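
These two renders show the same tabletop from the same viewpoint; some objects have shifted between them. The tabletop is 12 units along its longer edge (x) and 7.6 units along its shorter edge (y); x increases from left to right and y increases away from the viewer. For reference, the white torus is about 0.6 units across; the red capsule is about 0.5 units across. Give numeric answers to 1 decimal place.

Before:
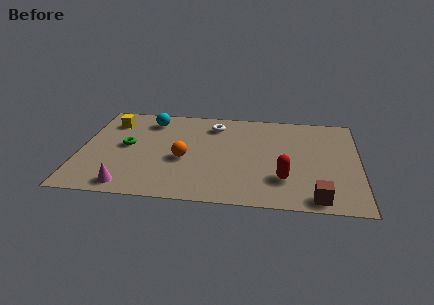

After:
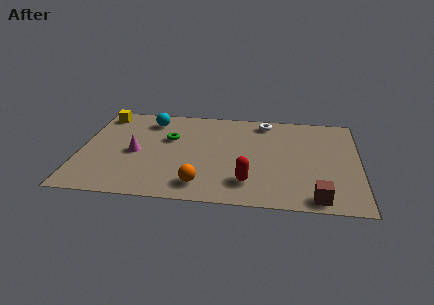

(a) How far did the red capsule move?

1.6

From (8.8, 2.1) to (7.3, 1.7), the red capsule covered √(1.5² + 0.4²) ≈ 1.6 units.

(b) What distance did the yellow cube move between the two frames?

0.7

From (1.2, 5.9) to (0.8, 6.5), the yellow cube covered √(0.4² + 0.6²) ≈ 0.7 units.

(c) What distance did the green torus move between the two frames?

2.0

The green torus was near (2.0, 4.0) before and (3.8, 4.8) after, so it travelled √(1.8² + 0.8²) ≈ 2.0 units.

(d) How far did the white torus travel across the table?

2.3

The white torus was near (5.7, 6.1) before and (7.9, 6.6) after, so it travelled √(2.2² + 0.5²) ≈ 2.3 units.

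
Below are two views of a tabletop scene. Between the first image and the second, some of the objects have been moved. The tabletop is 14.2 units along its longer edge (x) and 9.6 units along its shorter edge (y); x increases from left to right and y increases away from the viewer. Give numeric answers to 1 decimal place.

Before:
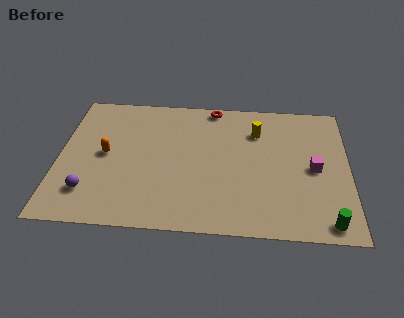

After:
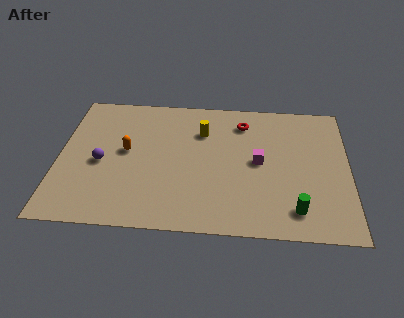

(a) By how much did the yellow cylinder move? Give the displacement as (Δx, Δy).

(-2.7, -0.2)

The yellow cylinder was at about (9.7, 7.1) and moved to about (7.0, 6.9).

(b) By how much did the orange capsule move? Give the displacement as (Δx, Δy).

(1.0, 0.3)

From the two frames, the orange capsule sits at roughly (2.3, 4.9) before and (3.3, 5.2) after.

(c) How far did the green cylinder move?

1.7

The green cylinder was near (13.1, 1.0) before and (11.6, 1.7) after, so it travelled √(1.5² + 0.7²) ≈ 1.7 units.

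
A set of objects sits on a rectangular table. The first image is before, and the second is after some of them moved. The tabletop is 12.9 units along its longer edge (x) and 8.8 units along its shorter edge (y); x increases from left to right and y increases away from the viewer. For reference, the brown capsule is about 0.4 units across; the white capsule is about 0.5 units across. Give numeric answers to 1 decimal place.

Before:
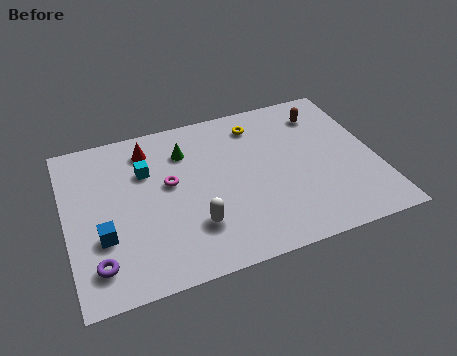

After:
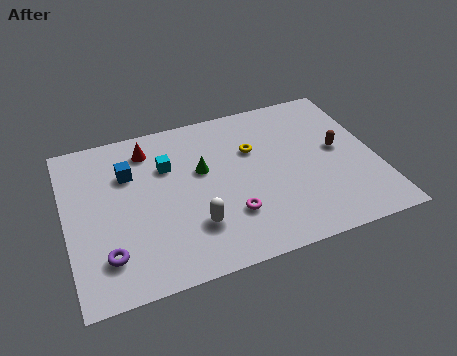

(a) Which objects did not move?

the white capsule and the red cone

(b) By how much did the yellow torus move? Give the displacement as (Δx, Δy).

(-0.3, -1.4)

The yellow torus was at about (8.2, 7.2) and moved to about (7.9, 5.8).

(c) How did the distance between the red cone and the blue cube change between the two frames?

-3.3

They were about 4.7 units apart before and 1.4 after — 3.3 units closer together.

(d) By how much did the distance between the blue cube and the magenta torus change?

+1.8

The distance was about 3.5 in the first image and 5.3 in the second, so they moved 1.8 units further apart.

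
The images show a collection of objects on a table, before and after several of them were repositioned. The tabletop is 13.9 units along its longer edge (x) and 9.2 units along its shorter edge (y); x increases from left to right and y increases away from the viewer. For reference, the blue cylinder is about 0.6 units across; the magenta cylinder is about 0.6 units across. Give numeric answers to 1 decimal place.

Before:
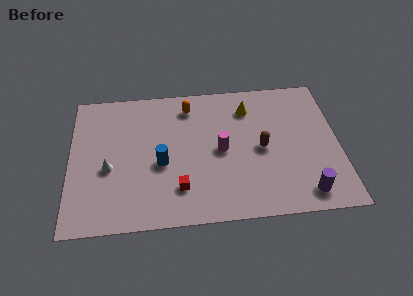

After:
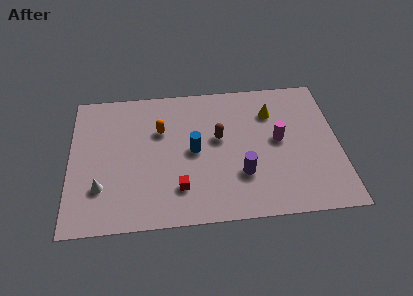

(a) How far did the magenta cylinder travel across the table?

3.0

The magenta cylinder was near (7.8, 4.5) before and (10.8, 4.9) after, so it travelled √(3.0² + 0.4²) ≈ 3.0 units.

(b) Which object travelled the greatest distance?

the purple cylinder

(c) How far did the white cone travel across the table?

1.3

From (2.0, 3.8) to (1.6, 2.6), the white cone covered √(0.4² + 1.2²) ≈ 1.3 units.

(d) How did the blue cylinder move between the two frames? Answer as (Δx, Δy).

(1.7, 0.7)

From the two frames, the blue cylinder sits at roughly (4.7, 3.9) before and (6.4, 4.6) after.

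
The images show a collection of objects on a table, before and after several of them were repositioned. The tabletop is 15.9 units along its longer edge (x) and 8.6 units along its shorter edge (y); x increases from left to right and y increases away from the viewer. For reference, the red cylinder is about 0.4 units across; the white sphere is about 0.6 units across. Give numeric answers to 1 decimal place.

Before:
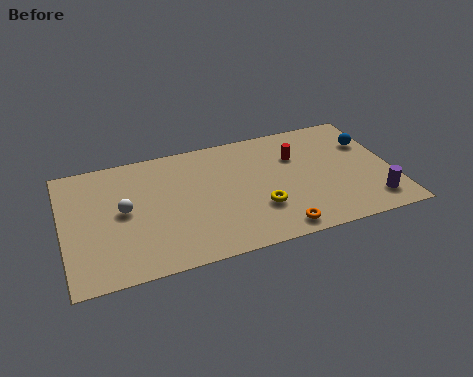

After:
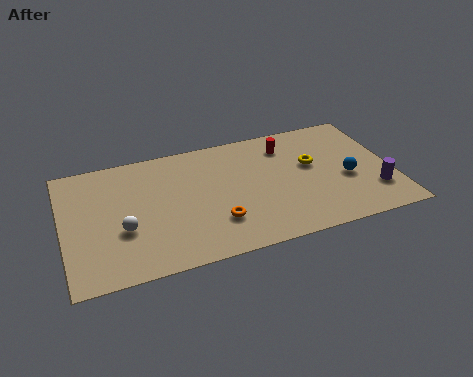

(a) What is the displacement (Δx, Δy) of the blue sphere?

(-1.3, -2.3)

The blue sphere was at about (15.0, 5.9) and moved to about (13.7, 3.6).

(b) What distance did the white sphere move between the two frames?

1.3

From (2.9, 4.5) to (2.8, 3.2), the white sphere covered √(0.1² + 1.3²) ≈ 1.3 units.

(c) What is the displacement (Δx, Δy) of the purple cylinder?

(0.2, 0.7)

From the two frames, the purple cylinder sits at roughly (14.7, 1.6) before and (14.9, 2.3) after.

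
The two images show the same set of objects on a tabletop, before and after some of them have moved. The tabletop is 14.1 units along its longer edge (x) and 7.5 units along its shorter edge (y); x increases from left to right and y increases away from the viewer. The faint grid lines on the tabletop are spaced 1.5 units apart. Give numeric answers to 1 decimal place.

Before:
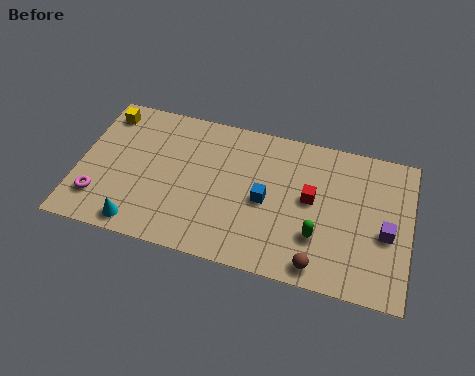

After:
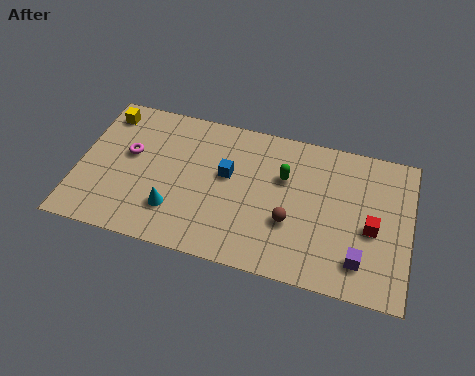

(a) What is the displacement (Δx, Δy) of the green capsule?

(-1.6, 2.6)

The green capsule was at about (10.3, 2.3) and moved to about (8.7, 4.9).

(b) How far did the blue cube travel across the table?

1.9

The blue cube was near (8.0, 3.5) before and (6.3, 4.4) after, so it travelled √(1.7² + 0.9²) ≈ 1.9 units.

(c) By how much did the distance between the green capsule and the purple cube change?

+1.8

Before: roughly 2.9 units apart; after: 4.7. That's 1.8 units further apart.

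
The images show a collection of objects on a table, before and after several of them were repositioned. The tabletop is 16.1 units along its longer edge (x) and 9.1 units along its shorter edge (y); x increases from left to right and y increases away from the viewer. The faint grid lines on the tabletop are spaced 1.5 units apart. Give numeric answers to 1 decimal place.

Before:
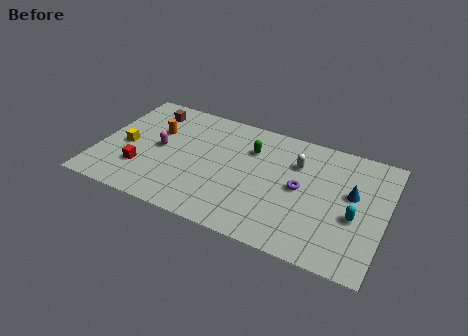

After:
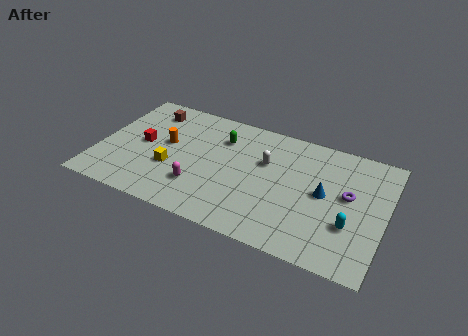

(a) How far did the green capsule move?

1.7

The green capsule moved from about (8.4, 6.5) to (6.7, 6.7), a distance of √(1.7² + 0.2²) ≈ 1.7.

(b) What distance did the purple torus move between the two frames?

2.6

From (11.4, 4.6) to (14.0, 5.1), the purple torus covered √(2.6² + 0.5²) ≈ 2.6 units.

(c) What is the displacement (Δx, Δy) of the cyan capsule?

(-0.2, -0.7)

From the two frames, the cyan capsule sits at roughly (14.5, 3.7) before and (14.3, 3.0) after.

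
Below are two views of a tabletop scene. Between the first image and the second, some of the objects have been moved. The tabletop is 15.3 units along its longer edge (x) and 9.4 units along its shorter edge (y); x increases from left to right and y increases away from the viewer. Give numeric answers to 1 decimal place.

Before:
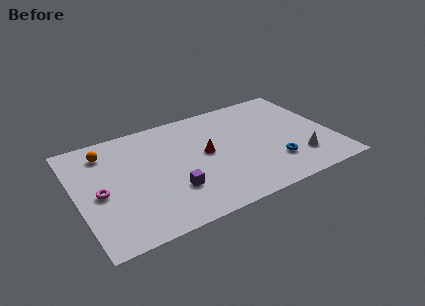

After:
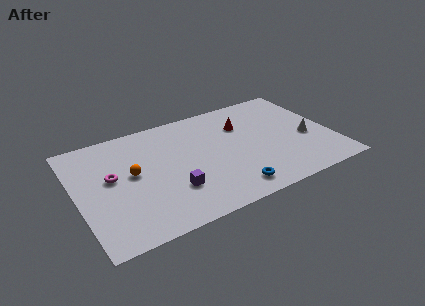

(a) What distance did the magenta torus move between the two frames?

1.3

The magenta torus moved from about (1.3, 4.3) to (2.1, 5.3), a distance of √(0.8² + 1.0²) ≈ 1.3.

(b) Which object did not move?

the purple cube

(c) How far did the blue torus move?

3.0

The blue torus was near (11.5, 2.5) before and (8.7, 1.4) after, so it travelled √(2.8² + 1.1²) ≈ 3.0 units.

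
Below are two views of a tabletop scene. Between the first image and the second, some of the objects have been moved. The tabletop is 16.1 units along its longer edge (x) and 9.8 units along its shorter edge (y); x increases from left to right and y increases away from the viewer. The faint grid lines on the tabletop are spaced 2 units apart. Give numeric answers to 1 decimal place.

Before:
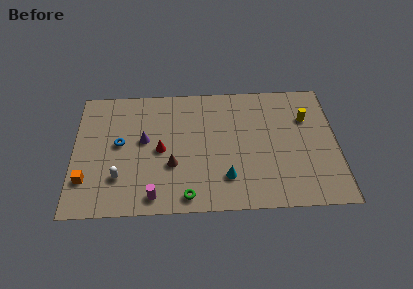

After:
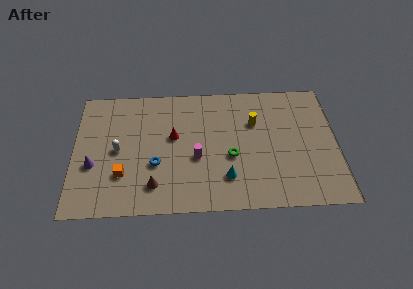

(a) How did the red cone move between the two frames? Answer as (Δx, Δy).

(0.8, 1.0)

The red cone was at about (5.3, 4.7) and moved to about (6.1, 5.7).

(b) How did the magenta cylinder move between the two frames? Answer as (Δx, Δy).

(2.6, 2.8)

The magenta cylinder started near (4.9, 1.2) and ended near (7.5, 4.0).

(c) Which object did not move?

the cyan cone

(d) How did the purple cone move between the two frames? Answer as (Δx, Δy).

(-3.1, -1.8)

The purple cone started near (4.3, 5.5) and ended near (1.2, 3.7).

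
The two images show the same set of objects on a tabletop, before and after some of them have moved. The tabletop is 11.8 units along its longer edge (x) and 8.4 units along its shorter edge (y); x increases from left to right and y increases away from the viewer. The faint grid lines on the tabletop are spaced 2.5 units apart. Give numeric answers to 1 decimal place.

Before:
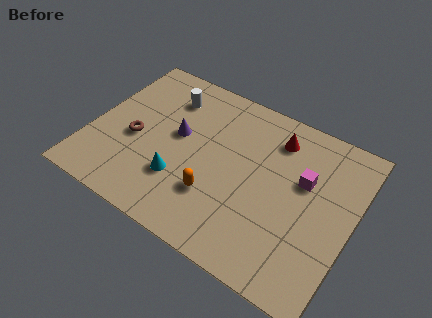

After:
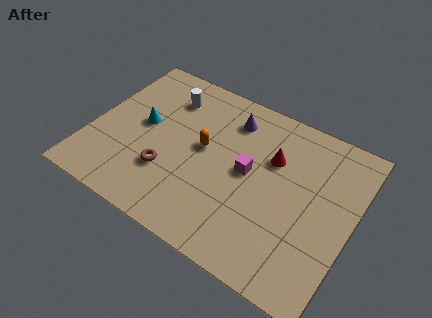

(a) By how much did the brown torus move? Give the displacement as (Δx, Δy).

(1.7, -1.0)

From the two frames, the brown torus sits at roughly (2.0, 3.6) before and (3.7, 2.6) after.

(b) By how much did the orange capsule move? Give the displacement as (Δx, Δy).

(-0.9, 2.1)

From the two frames, the orange capsule sits at roughly (5.9, 2.5) before and (5.0, 4.6) after.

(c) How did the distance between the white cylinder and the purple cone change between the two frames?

+0.9

They were about 2.0 units apart before and 2.9 after — 0.9 units further apart.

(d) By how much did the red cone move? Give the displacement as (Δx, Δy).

(0.0, -1.1)

The red cone was at about (8.0, 6.7) and moved to about (8.0, 5.6).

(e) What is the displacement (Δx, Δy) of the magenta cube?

(-2.4, -0.8)

From the two frames, the magenta cube sits at roughly (9.5, 5.2) before and (7.1, 4.4) after.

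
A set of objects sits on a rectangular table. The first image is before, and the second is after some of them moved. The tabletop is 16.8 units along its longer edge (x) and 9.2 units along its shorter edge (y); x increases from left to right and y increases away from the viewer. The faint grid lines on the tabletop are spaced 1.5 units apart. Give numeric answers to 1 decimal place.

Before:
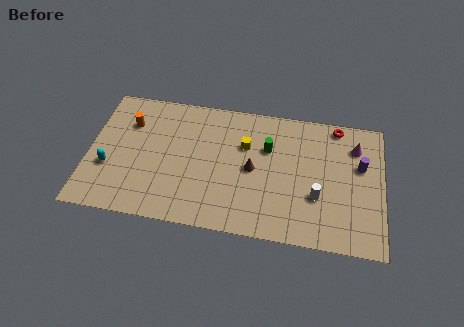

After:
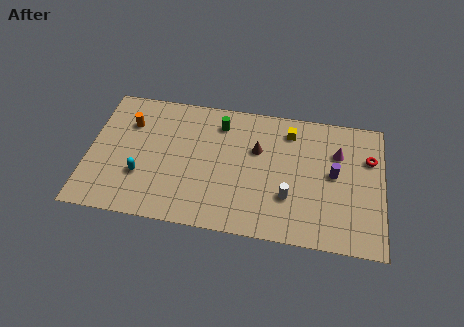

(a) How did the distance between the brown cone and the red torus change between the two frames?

+0.4

Before: roughly 6.0 units apart; after: 6.4. That's 0.4 units further apart.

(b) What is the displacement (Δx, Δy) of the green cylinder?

(-2.8, 1.3)

The green cylinder was at about (10.2, 6.1) and moved to about (7.4, 7.4).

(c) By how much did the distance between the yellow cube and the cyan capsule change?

+1.2

They were about 8.2 units apart before and 9.4 after — 1.2 units further apart.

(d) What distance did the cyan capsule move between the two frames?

1.9

The cyan capsule was near (1.2, 3.3) before and (3.1, 3.0) after, so it travelled √(1.9² + 0.3²) ≈ 1.9 units.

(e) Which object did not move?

the orange cylinder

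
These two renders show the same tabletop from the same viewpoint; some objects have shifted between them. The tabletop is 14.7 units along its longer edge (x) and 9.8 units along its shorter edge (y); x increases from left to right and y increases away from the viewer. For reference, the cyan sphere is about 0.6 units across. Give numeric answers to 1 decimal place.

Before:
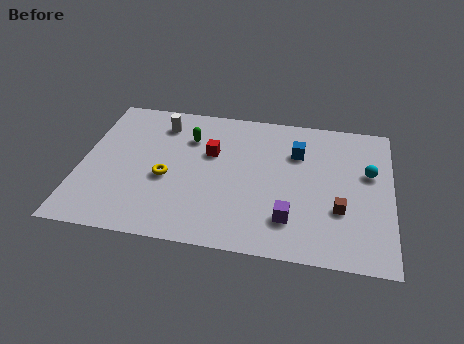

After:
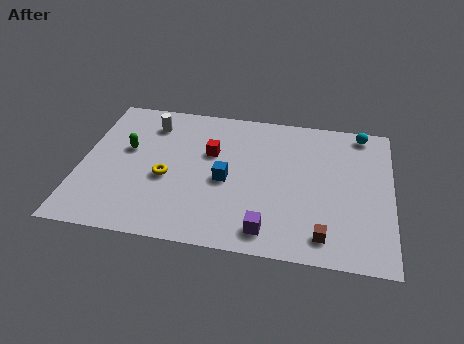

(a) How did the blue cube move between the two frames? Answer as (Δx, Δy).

(-3.3, -2.5)

The blue cube was at about (10.2, 6.9) and moved to about (6.9, 4.4).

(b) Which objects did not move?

the yellow torus and the red cube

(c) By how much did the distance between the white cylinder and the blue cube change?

-1.6

Before: roughly 6.7 units apart; after: 5.1. That's 1.6 units closer together.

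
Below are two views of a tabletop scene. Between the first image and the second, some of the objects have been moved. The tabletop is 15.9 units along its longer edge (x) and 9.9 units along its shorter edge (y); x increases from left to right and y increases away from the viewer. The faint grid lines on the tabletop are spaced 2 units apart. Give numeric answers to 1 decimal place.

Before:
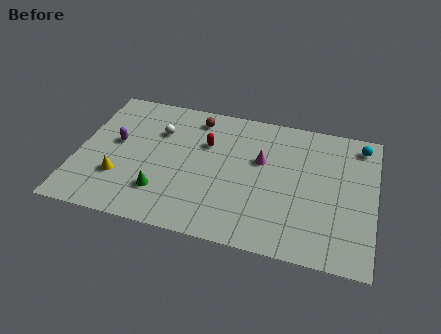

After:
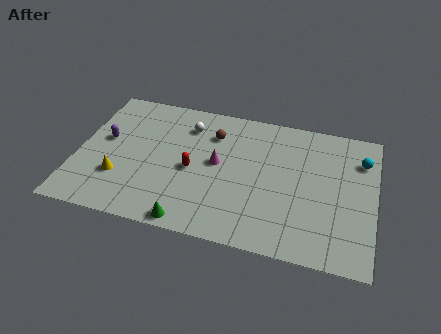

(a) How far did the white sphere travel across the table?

1.7

From (4.2, 6.9) to (5.7, 7.7), the white sphere covered √(1.5² + 0.8²) ≈ 1.7 units.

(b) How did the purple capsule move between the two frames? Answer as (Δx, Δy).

(-0.6, 0.1)

The purple capsule started near (2.0, 5.5) and ended near (1.4, 5.6).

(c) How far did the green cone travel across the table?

2.4

The green cone was near (4.7, 2.5) before and (6.4, 0.8) after, so it travelled √(1.7² + 1.7²) ≈ 2.4 units.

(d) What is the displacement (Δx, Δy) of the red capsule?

(-0.6, -2.1)

The red capsule was at about (6.8, 6.6) and moved to about (6.2, 4.5).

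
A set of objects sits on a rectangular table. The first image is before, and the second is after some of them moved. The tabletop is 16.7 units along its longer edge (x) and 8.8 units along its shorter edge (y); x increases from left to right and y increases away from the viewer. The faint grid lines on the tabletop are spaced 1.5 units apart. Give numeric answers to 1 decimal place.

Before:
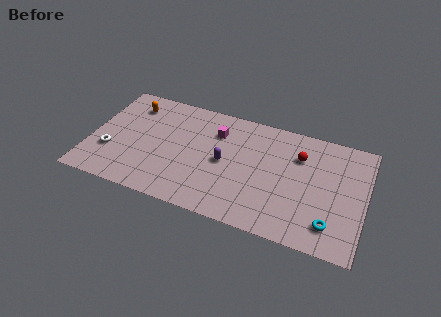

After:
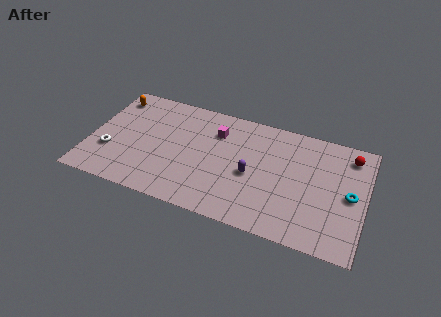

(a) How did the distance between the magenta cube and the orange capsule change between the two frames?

+1.2

Before: roughly 5.3 units apart; after: 6.5. That's 1.2 units further apart.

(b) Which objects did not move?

the white torus and the magenta cube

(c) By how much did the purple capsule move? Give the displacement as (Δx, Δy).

(1.7, -0.4)

The purple capsule started near (8.2, 4.3) and ended near (9.9, 3.9).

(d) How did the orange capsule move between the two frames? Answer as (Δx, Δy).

(-1.2, 0.3)

The orange capsule started near (2.2, 7.0) and ended near (1.0, 7.3).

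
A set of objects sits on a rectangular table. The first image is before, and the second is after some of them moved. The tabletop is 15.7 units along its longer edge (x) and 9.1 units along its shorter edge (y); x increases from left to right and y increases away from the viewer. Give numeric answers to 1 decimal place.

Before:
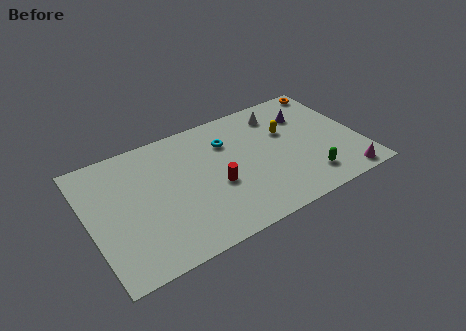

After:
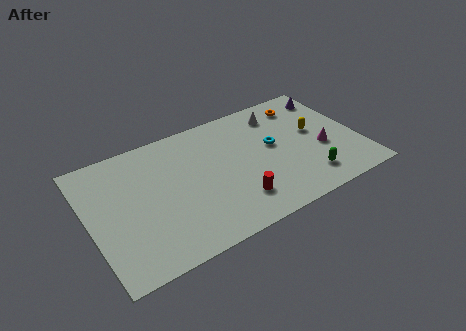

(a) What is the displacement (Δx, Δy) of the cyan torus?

(2.5, -1.5)

The cyan torus started near (8.3, 6.6) and ended near (10.8, 5.1).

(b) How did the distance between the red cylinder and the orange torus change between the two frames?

-1.5

The distance was about 8.8 in the first image and 7.3 in the second, so they moved 1.5 units closer together.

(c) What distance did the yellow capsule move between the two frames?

1.7

The yellow capsule was near (11.7, 5.8) before and (13.3, 5.1) after, so it travelled √(1.6² + 0.7²) ≈ 1.7 units.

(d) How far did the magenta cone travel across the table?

2.8

The magenta cone moved from about (14.3, 0.9) to (13.5, 3.6), a distance of √(0.8² + 2.7²) ≈ 2.8.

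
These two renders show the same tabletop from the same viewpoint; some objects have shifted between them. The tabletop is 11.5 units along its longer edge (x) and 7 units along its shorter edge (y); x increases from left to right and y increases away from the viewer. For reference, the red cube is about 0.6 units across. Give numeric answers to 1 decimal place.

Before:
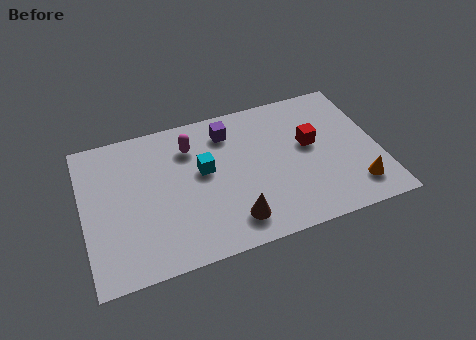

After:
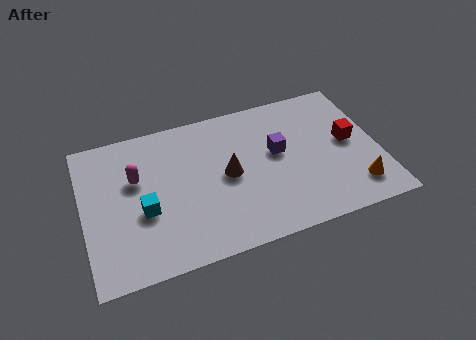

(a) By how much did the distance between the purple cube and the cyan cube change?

+3.5

Before: roughly 1.9 units apart; after: 5.4. That's 3.5 units further apart.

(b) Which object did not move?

the orange cone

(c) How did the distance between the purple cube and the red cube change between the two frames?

-0.7

Before: roughly 3.5 units apart; after: 2.8. That's 0.7 units closer together.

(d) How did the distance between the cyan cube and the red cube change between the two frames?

+3.9

They were about 4.2 units apart before and 8.1 after — 3.9 units further apart.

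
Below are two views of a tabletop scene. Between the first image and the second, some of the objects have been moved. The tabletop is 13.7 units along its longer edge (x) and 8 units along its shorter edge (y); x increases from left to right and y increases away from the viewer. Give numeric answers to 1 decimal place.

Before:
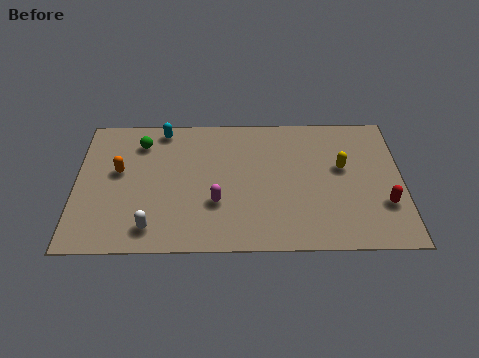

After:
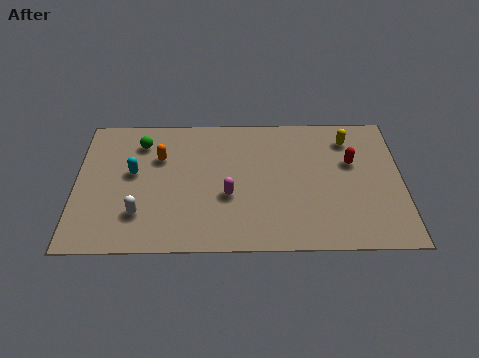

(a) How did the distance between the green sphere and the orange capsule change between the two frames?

-0.7

Before: roughly 1.9 units apart; after: 1.2. That's 0.7 units closer together.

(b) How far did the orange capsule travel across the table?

1.9

The orange capsule moved from about (1.8, 4.6) to (3.5, 5.4), a distance of √(1.7² + 0.8²) ≈ 1.9.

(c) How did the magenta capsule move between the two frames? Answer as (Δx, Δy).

(0.5, 0.4)

The magenta capsule started near (5.9, 2.7) and ended near (6.4, 3.1).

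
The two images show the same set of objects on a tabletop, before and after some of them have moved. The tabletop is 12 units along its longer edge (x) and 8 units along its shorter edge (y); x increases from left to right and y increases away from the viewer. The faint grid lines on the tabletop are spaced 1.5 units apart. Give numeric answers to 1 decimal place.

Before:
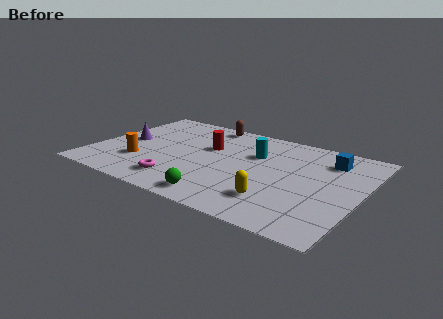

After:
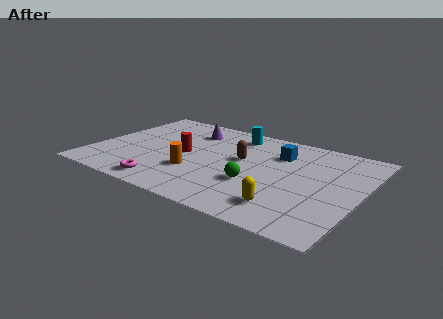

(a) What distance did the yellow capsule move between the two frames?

0.6

From (8.6, 1.9) to (9.1, 1.6), the yellow capsule covered √(0.5² + 0.3²) ≈ 0.6 units.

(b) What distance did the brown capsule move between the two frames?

3.3

From (4.5, 7.2) to (6.6, 4.6), the brown capsule covered √(2.1² + 2.6²) ≈ 3.3 units.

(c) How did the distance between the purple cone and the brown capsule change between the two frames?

-1.4

Before: roughly 4.5 units apart; after: 3.1. That's 1.4 units closer together.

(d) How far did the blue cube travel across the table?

2.2

The blue cube moved from about (10.3, 6.2) to (8.1, 5.8), a distance of √(2.2² + 0.4²) ≈ 2.2.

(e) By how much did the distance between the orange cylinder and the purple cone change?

+1.8

Before: roughly 1.9 units apart; after: 3.7. That's 1.8 units further apart.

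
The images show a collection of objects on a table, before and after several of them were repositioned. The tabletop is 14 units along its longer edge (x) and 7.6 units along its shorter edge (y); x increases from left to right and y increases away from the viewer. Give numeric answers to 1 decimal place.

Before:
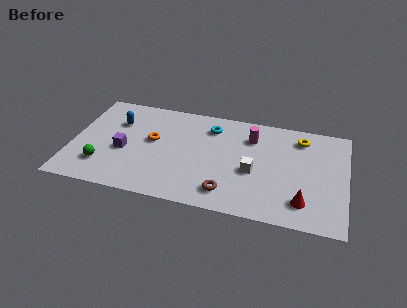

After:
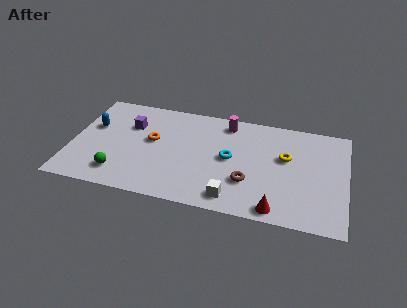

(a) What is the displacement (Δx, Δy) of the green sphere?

(0.9, -0.4)

The green sphere was at about (1.7, 1.9) and moved to about (2.6, 1.5).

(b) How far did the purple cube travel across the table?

2.0

The purple cube was near (2.7, 3.2) before and (2.9, 5.2) after, so it travelled √(0.2² + 2.0²) ≈ 2.0 units.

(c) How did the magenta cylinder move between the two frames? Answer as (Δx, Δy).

(-1.3, 0.8)

The magenta cylinder started near (9.1, 5.7) and ended near (7.8, 6.5).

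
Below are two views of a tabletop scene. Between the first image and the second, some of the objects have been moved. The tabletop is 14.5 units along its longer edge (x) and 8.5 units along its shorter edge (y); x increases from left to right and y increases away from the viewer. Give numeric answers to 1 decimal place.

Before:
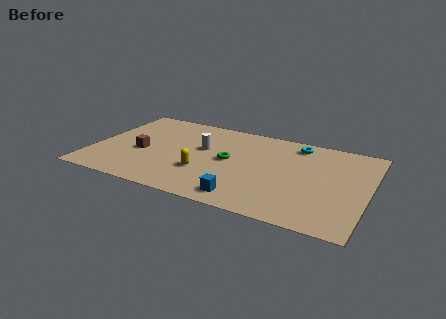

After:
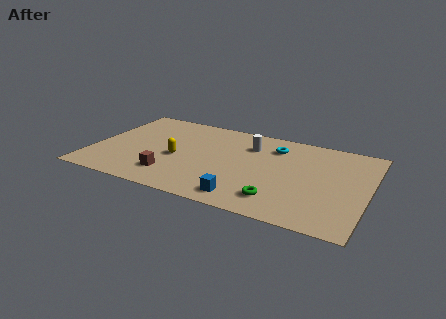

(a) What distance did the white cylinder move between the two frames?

2.7

The white cylinder was near (5.7, 5.1) before and (8.1, 6.3) after, so it travelled √(2.4² + 1.2²) ≈ 2.7 units.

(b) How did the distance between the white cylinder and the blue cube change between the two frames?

+0.4

The distance was about 4.7 in the first image and 5.1 in the second, so they moved 0.4 units further apart.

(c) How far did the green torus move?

4.0

The green torus moved from about (7.2, 4.4) to (10.1, 1.7), a distance of √(2.9² + 2.7²) ≈ 4.0.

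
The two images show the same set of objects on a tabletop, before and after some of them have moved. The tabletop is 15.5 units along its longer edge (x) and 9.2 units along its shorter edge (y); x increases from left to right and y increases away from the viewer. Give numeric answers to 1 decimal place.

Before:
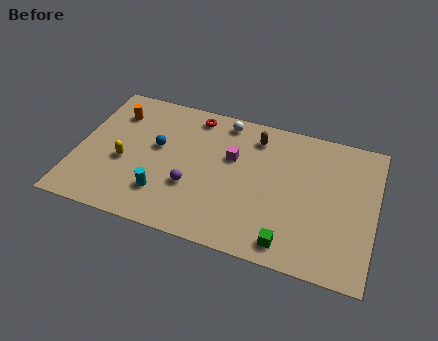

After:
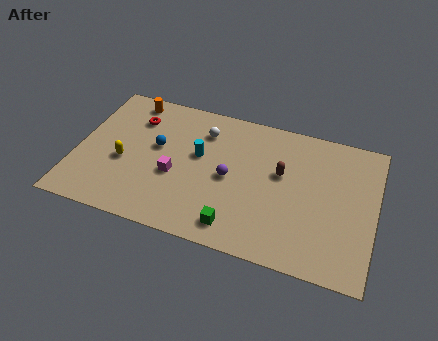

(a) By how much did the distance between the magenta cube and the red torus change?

+0.9

The distance was about 3.1 in the first image and 4.0 in the second, so they moved 0.9 units further apart.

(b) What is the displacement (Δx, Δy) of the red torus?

(-3.0, -1.1)

The red torus was at about (5.8, 8.0) and moved to about (2.8, 6.9).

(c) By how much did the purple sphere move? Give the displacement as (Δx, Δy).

(1.9, 1.2)

The purple sphere was at about (6.1, 3.2) and moved to about (8.0, 4.4).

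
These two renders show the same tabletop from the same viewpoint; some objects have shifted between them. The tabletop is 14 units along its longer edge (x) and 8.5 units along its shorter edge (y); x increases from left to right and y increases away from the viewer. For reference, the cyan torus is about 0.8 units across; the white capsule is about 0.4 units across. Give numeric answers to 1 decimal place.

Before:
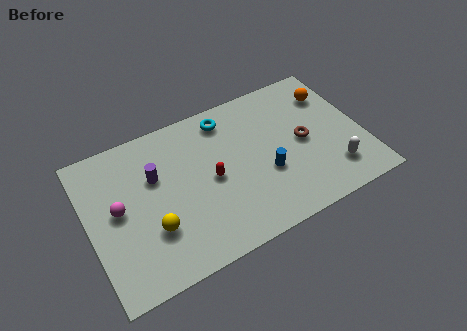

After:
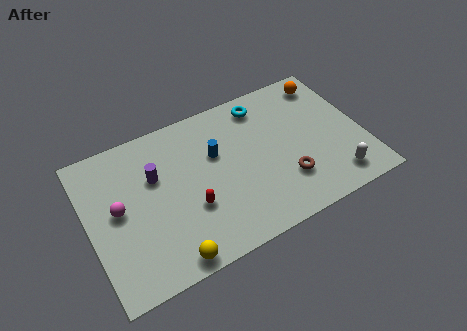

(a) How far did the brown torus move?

2.2

The brown torus moved from about (11.0, 4.2) to (9.8, 2.4), a distance of √(1.2² + 1.8²) ≈ 2.2.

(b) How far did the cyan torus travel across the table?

1.9

From (7.4, 7.2) to (9.3, 7.2), the cyan torus covered √(1.9² + 0.0²) ≈ 1.9 units.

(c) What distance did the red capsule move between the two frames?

1.6

The red capsule was near (6.2, 4.1) before and (5.0, 3.0) after, so it travelled √(1.2² + 1.1²) ≈ 1.6 units.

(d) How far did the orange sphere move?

0.8

The orange sphere was near (12.8, 6.4) before and (12.7, 7.2) after, so it travelled √(0.1² + 0.8²) ≈ 0.8 units.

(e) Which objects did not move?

the purple cylinder and the magenta sphere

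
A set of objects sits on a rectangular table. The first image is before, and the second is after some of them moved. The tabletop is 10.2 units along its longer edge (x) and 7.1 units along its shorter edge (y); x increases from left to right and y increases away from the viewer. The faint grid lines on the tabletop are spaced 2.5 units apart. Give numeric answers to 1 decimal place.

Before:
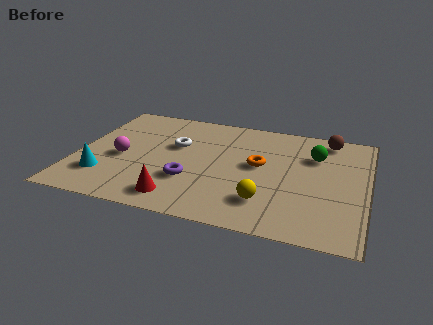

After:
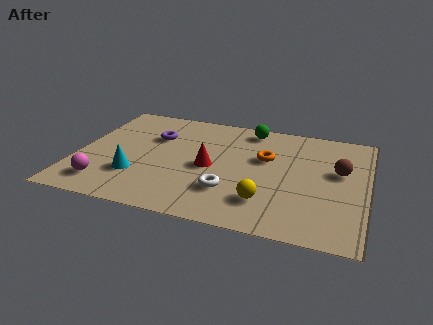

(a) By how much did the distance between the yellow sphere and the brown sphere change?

-1.4

The distance was about 4.9 in the first image and 3.5 in the second, so they moved 1.4 units closer together.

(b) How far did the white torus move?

3.2

The white torus was near (3.4, 4.4) before and (5.5, 2.0) after, so it travelled √(2.1² + 2.4²) ≈ 3.2 units.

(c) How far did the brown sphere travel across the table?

2.1

The brown sphere was near (8.7, 6.2) before and (9.2, 4.2) after, so it travelled √(0.5² + 2.0²) ≈ 2.1 units.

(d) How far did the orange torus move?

0.5

The orange torus was near (6.4, 3.9) before and (6.6, 4.4) after, so it travelled √(0.2² + 0.5²) ≈ 0.5 units.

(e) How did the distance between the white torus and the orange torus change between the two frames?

-0.4

The distance was about 3.0 in the first image and 2.6 in the second, so they moved 0.4 units closer together.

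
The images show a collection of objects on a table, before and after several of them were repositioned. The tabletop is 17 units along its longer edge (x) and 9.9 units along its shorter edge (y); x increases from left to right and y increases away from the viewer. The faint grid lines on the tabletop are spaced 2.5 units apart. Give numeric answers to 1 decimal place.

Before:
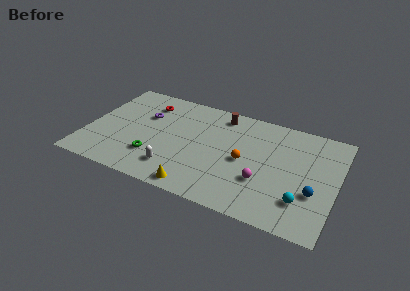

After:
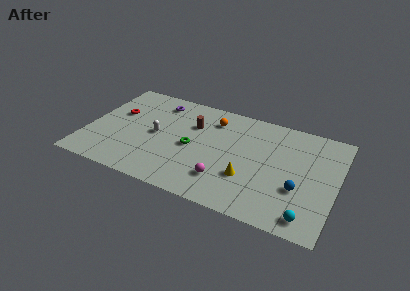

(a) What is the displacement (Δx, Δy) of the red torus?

(-1.9, -1.7)

The red torus started near (3.7, 7.8) and ended near (1.8, 6.1).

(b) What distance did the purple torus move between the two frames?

1.8

From (3.7, 6.5) to (4.4, 8.2), the purple torus covered √(0.7² + 1.7²) ≈ 1.8 units.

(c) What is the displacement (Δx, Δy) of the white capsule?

(-1.6, 2.8)

From the two frames, the white capsule sits at roughly (6.3, 2.1) before and (4.7, 4.9) after.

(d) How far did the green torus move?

3.1

From (4.8, 2.7) to (7.2, 4.6), the green torus covered √(2.4² + 1.9²) ≈ 3.1 units.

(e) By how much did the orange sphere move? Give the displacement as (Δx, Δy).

(-2.5, 3.1)

From the two frames, the orange sphere sits at roughly (10.8, 4.7) before and (8.3, 7.8) after.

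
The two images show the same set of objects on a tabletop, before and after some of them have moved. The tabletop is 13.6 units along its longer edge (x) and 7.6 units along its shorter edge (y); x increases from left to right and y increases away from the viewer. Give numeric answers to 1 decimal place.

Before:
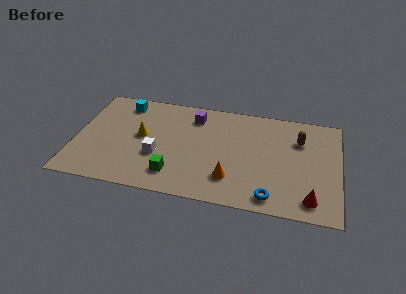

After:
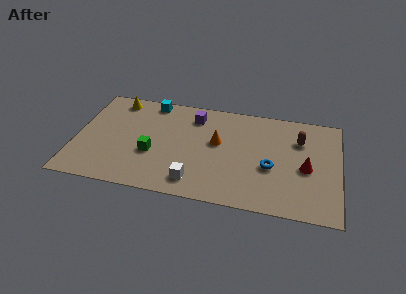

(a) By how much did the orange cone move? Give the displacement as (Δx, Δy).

(-0.8, 2.5)

The orange cone was at about (8.1, 1.9) and moved to about (7.3, 4.4).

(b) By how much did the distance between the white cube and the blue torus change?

-2.0

The distance was about 6.2 in the first image and 4.2 in the second, so they moved 2.0 units closer together.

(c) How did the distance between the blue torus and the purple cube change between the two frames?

-1.5

Before: roughly 6.6 units apart; after: 5.1. That's 1.5 units closer together.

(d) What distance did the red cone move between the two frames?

2.2

The red cone was near (12.2, 1.2) before and (11.9, 3.4) after, so it travelled √(0.3² + 2.2²) ≈ 2.2 units.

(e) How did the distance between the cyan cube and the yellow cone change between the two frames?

-0.7

Before: roughly 2.5 units apart; after: 1.8. That's 0.7 units closer together.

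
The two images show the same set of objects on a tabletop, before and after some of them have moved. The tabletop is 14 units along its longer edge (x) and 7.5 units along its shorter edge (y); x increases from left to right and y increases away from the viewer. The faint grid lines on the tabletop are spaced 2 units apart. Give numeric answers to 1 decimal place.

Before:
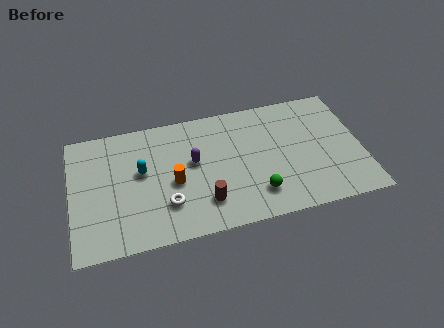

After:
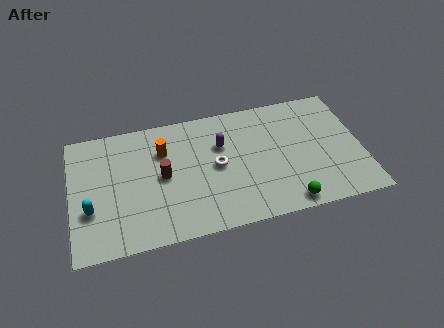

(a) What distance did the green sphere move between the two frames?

1.7

The green sphere moved from about (8.8, 1.7) to (10.2, 0.8), a distance of √(1.4² + 0.9²) ≈ 1.7.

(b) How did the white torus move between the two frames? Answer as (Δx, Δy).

(2.5, 1.7)

The white torus started near (4.5, 2.1) and ended near (7.0, 3.8).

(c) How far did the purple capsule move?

1.6

From (5.9, 4.3) to (7.3, 5.0), the purple capsule covered √(1.4² + 0.7²) ≈ 1.6 units.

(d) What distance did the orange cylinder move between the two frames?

2.0

The orange cylinder moved from about (4.9, 3.3) to (4.5, 5.3), a distance of √(0.4² + 2.0²) ≈ 2.0.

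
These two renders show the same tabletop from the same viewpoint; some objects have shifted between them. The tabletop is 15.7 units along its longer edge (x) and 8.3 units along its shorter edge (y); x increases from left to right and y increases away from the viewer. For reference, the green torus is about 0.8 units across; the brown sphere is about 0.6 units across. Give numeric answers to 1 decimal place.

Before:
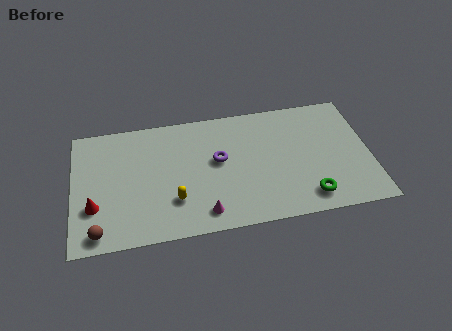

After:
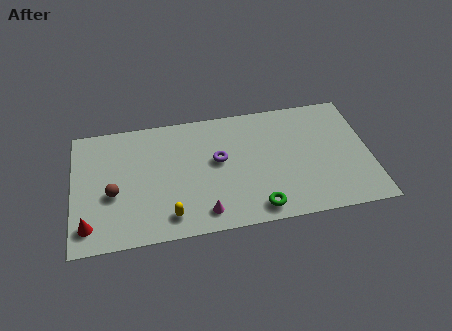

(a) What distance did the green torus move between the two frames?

2.7

The green torus moved from about (12.3, 1.4) to (9.6, 1.1), a distance of √(2.7² + 0.3²) ≈ 2.7.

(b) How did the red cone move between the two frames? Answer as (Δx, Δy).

(-0.3, -1.2)

The red cone was at about (1.1, 2.7) and moved to about (0.8, 1.5).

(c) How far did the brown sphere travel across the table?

2.5

The brown sphere was near (1.3, 1.0) before and (2.1, 3.4) after, so it travelled √(0.8² + 2.4²) ≈ 2.5 units.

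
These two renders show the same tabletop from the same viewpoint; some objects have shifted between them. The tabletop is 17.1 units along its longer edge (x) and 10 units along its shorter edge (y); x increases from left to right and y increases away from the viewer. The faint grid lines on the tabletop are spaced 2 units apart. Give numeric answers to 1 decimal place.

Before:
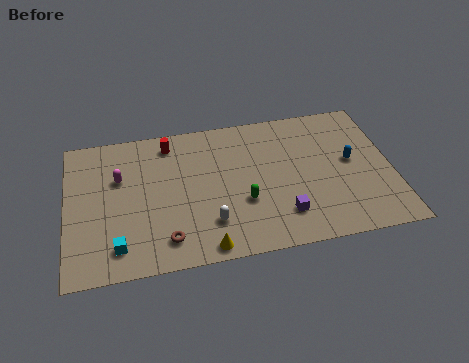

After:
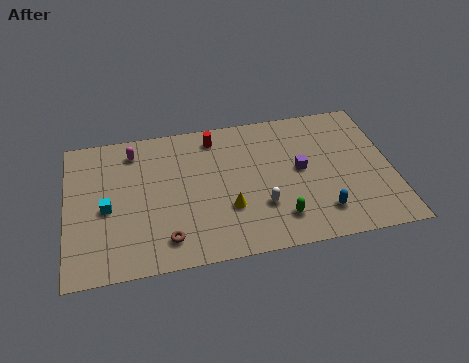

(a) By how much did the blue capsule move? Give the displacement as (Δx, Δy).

(-1.8, -3.3)

From the two frames, the blue capsule sits at roughly (15.0, 5.4) before and (13.2, 2.1) after.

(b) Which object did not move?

the brown torus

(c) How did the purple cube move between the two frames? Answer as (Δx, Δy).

(1.1, 3.0)

The purple cube started near (11.2, 2.3) and ended near (12.3, 5.3).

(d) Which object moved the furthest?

the blue capsule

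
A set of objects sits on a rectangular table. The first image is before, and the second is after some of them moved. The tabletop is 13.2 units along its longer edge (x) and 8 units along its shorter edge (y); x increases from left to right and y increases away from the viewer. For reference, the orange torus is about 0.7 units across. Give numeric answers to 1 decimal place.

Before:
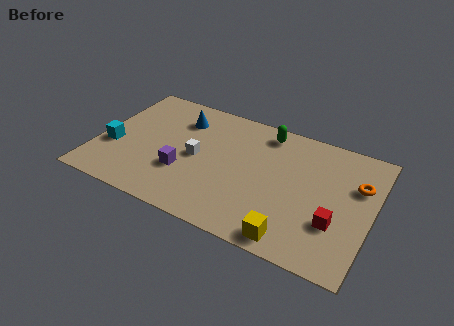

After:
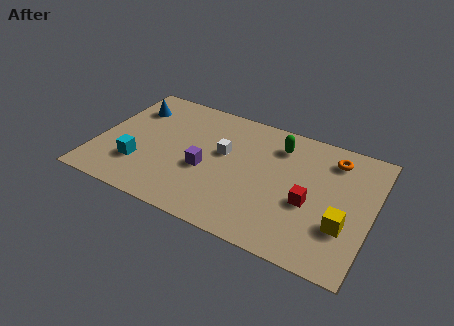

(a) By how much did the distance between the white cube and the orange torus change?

-2.3

The distance was about 7.7 in the first image and 5.4 in the second, so they moved 2.3 units closer together.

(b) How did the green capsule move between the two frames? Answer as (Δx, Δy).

(0.7, -0.6)

From the two frames, the green capsule sits at roughly (7.8, 6.9) before and (8.5, 6.3) after.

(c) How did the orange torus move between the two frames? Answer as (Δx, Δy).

(-1.3, 1.2)

From the two frames, the orange torus sits at roughly (12.4, 5.3) before and (11.1, 6.5) after.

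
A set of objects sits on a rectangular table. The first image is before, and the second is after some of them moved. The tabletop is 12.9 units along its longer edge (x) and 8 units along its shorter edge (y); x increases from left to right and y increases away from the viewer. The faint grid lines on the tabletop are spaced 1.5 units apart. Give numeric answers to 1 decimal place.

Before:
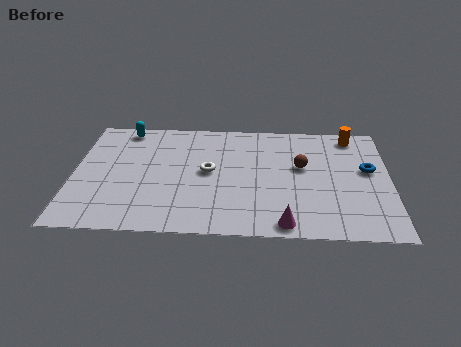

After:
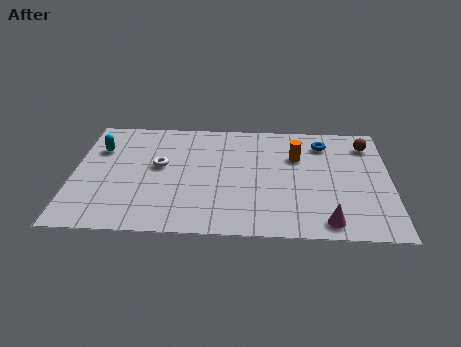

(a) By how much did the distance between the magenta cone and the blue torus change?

+0.3

Before: roughly 5.1 units apart; after: 5.4. That's 0.3 units further apart.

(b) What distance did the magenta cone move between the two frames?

1.7

The magenta cone moved from about (8.6, 0.8) to (10.3, 1.0), a distance of √(1.7² + 0.2²) ≈ 1.7.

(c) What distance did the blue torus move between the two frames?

2.5

The blue torus was near (12.0, 4.6) before and (10.2, 6.4) after, so it travelled √(1.8² + 1.8²) ≈ 2.5 units.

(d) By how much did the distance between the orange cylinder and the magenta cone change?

-2.2

Before: roughly 6.8 units apart; after: 4.6. That's 2.2 units closer together.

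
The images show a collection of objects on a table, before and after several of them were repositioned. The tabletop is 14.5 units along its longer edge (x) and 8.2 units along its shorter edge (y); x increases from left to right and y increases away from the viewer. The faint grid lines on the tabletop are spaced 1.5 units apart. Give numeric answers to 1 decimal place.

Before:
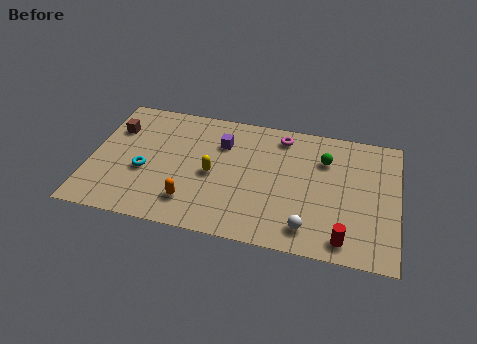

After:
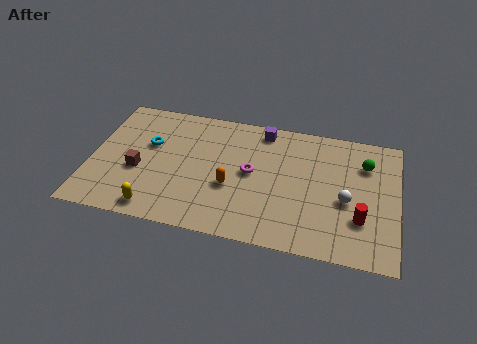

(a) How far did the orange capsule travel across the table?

2.3

The orange capsule was near (4.9, 1.8) before and (6.7, 3.2) after, so it travelled √(1.8² + 1.4²) ≈ 2.3 units.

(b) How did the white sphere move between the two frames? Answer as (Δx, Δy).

(1.7, 2.1)

The white sphere started near (10.4, 1.4) and ended near (12.1, 3.5).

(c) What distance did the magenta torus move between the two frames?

3.0

The magenta torus moved from about (8.9, 7.0) to (7.6, 4.3), a distance of √(1.3² + 2.7²) ≈ 3.0.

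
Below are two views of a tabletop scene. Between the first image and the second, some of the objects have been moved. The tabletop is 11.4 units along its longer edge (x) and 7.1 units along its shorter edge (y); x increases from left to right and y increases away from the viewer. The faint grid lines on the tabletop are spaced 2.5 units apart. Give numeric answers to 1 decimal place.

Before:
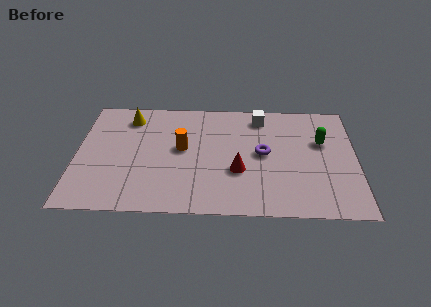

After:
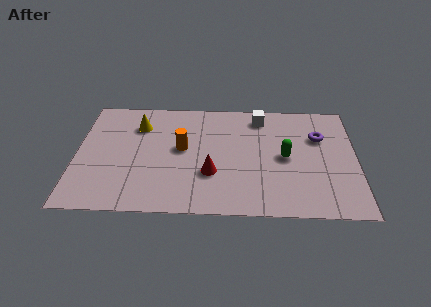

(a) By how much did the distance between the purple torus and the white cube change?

+0.4

They were about 2.3 units apart before and 2.7 after — 0.4 units further apart.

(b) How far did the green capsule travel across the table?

1.8

The green capsule moved from about (10.0, 4.5) to (8.5, 3.5), a distance of √(1.5² + 1.0²) ≈ 1.8.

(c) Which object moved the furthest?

the purple torus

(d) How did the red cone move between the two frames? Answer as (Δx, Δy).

(-1.1, -0.2)

The red cone was at about (6.6, 2.6) and moved to about (5.5, 2.4).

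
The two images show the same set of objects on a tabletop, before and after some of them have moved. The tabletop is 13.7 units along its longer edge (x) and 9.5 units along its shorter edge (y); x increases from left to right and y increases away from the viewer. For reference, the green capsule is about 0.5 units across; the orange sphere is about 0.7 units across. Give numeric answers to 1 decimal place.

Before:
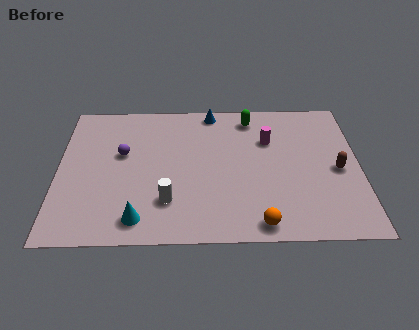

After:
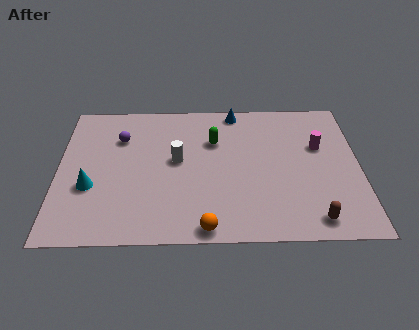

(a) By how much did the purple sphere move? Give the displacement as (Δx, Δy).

(-0.1, 1.1)

From the two frames, the purple sphere sits at roughly (2.9, 5.7) before and (2.8, 6.8) after.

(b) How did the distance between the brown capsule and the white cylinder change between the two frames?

-0.6

The distance was about 7.9 in the first image and 7.3 in the second, so they moved 0.6 units closer together.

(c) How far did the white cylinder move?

2.7

The white cylinder moved from about (5.0, 2.5) to (5.4, 5.2), a distance of √(0.4² + 2.7²) ≈ 2.7.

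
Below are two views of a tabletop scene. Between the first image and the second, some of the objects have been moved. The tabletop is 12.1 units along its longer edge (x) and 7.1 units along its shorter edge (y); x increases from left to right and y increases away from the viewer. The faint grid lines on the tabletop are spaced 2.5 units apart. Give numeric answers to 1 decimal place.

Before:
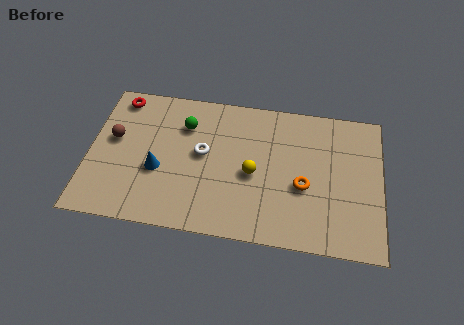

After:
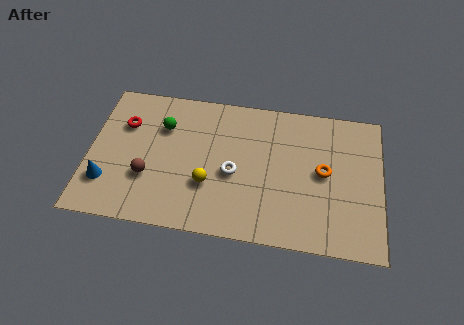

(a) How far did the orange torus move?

1.1

The orange torus moved from about (8.9, 2.9) to (9.7, 3.7), a distance of √(0.8² + 0.8²) ≈ 1.1.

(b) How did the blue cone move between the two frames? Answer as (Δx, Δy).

(-2.1, -0.9)

The blue cone started near (2.9, 2.8) and ended near (0.8, 1.9).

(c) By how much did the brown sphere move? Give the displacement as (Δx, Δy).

(1.5, -1.7)

The brown sphere was at about (1.0, 4.1) and moved to about (2.5, 2.4).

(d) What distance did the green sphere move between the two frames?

0.9

From (3.9, 5.2) to (3.0, 5.0), the green sphere covered √(0.9² + 0.2²) ≈ 0.9 units.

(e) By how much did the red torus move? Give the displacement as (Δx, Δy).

(0.3, -1.3)

From the two frames, the red torus sits at roughly (1.1, 6.2) before and (1.4, 4.9) after.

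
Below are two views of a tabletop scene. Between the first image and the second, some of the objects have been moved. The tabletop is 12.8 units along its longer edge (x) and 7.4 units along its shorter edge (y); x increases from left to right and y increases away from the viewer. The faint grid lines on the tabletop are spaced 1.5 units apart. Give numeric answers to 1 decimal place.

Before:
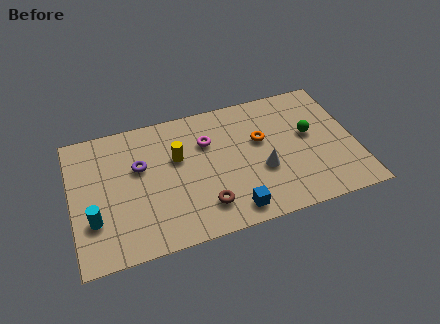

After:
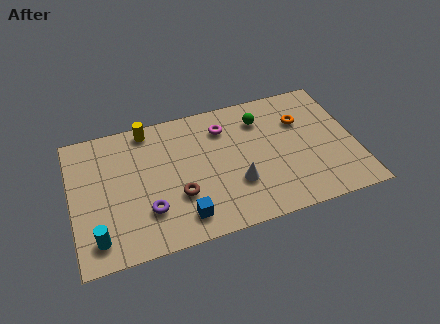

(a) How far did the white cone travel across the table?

1.3

The white cone was near (8.5, 2.8) before and (7.3, 2.4) after, so it travelled √(1.2² + 0.4²) ≈ 1.3 units.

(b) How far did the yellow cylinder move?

2.3

From (4.8, 4.6) to (3.6, 6.6), the yellow cylinder covered √(1.2² + 2.0²) ≈ 2.3 units.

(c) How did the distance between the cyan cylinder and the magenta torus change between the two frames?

+1.4

The distance was about 6.0 in the first image and 7.4 in the second, so they moved 1.4 units further apart.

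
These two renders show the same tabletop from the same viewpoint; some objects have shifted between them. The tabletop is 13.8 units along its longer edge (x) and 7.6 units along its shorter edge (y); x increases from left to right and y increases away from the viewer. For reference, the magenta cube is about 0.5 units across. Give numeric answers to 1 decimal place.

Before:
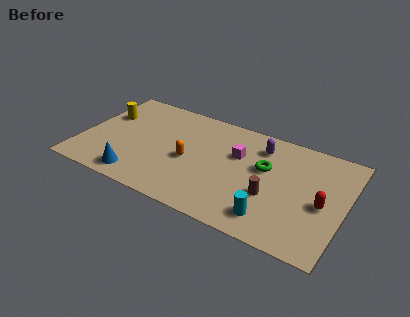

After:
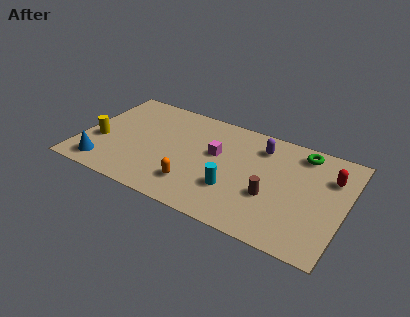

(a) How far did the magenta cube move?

1.2

The magenta cube was near (8.1, 4.9) before and (7.0, 4.5) after, so it travelled √(1.1² + 0.4²) ≈ 1.2 units.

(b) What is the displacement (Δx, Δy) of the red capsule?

(0.2, 2.0)

The red capsule was at about (12.7, 3.4) and moved to about (12.9, 5.4).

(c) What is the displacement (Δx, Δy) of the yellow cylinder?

(0.0, -2.1)

From the two frames, the yellow cylinder sits at roughly (1.0, 5.0) before and (1.0, 2.9) after.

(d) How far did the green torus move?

2.5

The green torus moved from about (9.6, 4.6) to (11.3, 6.5), a distance of √(1.7² + 1.9²) ≈ 2.5.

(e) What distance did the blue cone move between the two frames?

1.8

The blue cone moved from about (3.3, 1.1) to (1.5, 1.2), a distance of √(1.8² + 0.1²) ≈ 1.8.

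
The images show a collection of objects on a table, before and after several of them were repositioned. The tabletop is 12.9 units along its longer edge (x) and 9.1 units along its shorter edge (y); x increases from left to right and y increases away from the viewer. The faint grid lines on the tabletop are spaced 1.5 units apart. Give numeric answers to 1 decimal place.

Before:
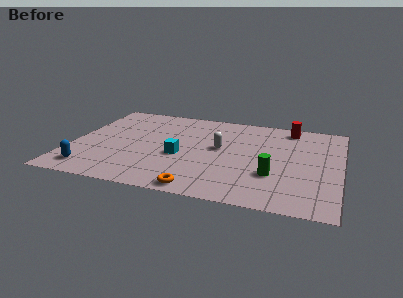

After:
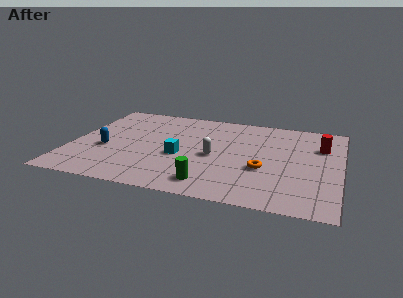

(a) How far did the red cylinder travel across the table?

2.3

The red cylinder was near (10.3, 7.9) before and (11.9, 6.3) after, so it travelled √(1.6² + 1.6²) ≈ 2.3 units.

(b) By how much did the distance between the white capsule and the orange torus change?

-1.7

They were about 4.2 units apart before and 2.5 after — 1.7 units closer together.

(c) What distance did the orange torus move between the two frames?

3.8

The orange torus was near (6.5, 0.8) before and (9.3, 3.4) after, so it travelled √(2.8² + 2.6²) ≈ 3.8 units.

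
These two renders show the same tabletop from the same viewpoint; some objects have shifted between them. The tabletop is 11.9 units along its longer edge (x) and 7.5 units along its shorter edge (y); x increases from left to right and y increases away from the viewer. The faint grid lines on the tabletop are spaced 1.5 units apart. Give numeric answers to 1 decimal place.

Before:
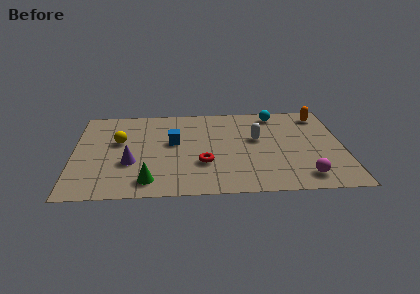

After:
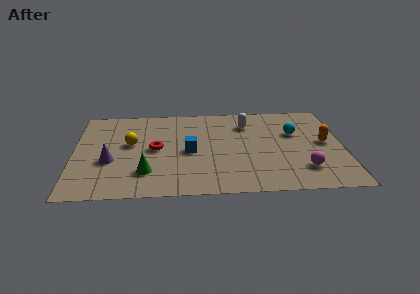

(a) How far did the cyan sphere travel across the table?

1.9

The cyan sphere was near (9.0, 6.5) before and (9.8, 4.8) after, so it travelled √(0.8² + 1.7²) ≈ 1.9 units.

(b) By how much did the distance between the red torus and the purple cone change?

-1.0

The distance was about 3.2 in the first image and 2.2 in the second, so they moved 1.0 units closer together.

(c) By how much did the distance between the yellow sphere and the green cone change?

-1.0

They were about 3.5 units apart before and 2.5 after — 1.0 units closer together.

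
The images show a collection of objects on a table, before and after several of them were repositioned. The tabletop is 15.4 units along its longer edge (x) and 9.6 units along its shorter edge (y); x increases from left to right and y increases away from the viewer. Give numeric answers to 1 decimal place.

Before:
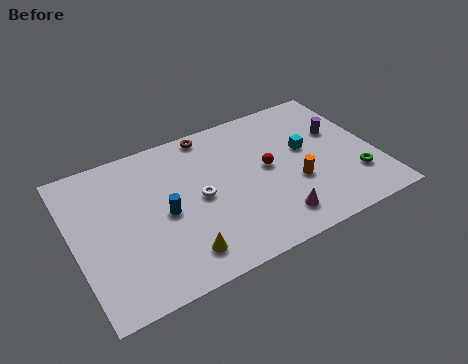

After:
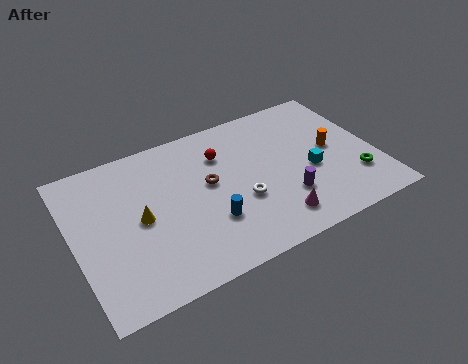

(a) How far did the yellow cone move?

3.4

The yellow cone was near (4.9, 1.7) before and (3.3, 4.7) after, so it travelled √(1.6² + 3.0²) ≈ 3.4 units.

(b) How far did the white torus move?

2.3

The white torus was near (6.3, 4.7) before and (8.3, 3.6) after, so it travelled √(2.0² + 1.1²) ≈ 2.3 units.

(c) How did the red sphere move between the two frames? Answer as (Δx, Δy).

(-2.1, 1.9)

The red sphere started near (9.9, 5.1) and ended near (7.8, 7.0).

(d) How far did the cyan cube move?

1.5

The cyan cube moved from about (12.0, 5.5) to (12.0, 4.0), a distance of √(0.0² + 1.5²) ≈ 1.5.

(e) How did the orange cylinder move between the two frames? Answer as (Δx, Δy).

(2.2, 1.5)

From the two frames, the orange cylinder sits at roughly (11.1, 3.5) before and (13.3, 5.0) after.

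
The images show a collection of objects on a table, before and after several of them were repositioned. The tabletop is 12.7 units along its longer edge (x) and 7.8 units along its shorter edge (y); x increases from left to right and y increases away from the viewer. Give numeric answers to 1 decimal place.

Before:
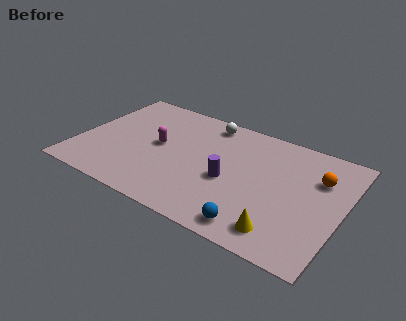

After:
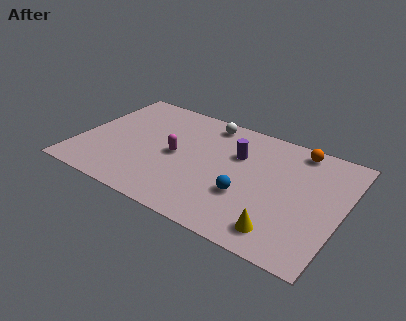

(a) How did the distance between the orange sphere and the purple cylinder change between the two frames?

-1.3

The distance was about 4.5 in the first image and 3.2 in the second, so they moved 1.3 units closer together.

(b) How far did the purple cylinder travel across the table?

1.9

The purple cylinder was near (7.4, 3.3) before and (7.5, 5.2) after, so it travelled √(0.1² + 1.9²) ≈ 1.9 units.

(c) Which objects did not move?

the yellow cone and the white sphere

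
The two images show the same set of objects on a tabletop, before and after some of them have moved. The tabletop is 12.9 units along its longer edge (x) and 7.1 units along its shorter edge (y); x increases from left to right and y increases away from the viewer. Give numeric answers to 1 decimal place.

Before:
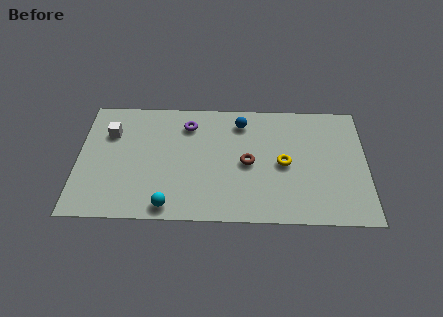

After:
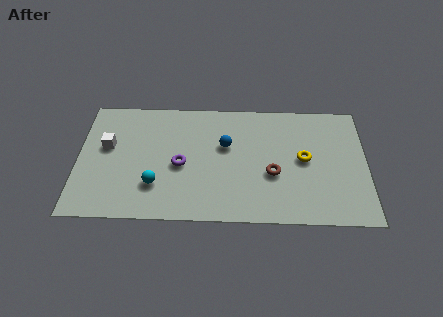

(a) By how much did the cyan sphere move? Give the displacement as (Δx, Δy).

(-0.6, 1.2)

From the two frames, the cyan sphere sits at roughly (4.1, 0.8) before and (3.5, 2.0) after.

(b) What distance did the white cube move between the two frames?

0.8

The white cube was near (1.4, 5.0) before and (1.3, 4.2) after, so it travelled √(0.1² + 0.8²) ≈ 0.8 units.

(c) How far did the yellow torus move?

0.9

The yellow torus was near (9.2, 3.4) before and (10.1, 3.7) after, so it travelled √(0.9² + 0.3²) ≈ 0.9 units.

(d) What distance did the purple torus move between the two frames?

2.4

The purple torus moved from about (4.9, 5.6) to (4.6, 3.2), a distance of √(0.3² + 2.4²) ≈ 2.4.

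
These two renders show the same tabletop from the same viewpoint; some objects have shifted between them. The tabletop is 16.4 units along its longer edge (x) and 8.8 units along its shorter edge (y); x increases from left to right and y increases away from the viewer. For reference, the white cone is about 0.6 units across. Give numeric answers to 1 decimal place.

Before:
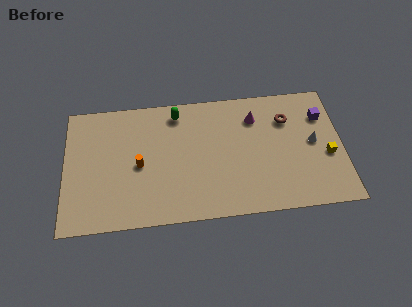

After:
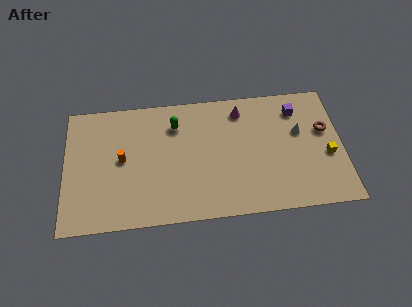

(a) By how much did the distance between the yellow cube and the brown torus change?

-1.8

Before: roughly 3.6 units apart; after: 1.8. That's 1.8 units closer together.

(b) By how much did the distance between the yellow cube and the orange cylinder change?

+1.0

They were about 11.1 units apart before and 12.1 after — 1.0 units further apart.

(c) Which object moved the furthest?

the brown torus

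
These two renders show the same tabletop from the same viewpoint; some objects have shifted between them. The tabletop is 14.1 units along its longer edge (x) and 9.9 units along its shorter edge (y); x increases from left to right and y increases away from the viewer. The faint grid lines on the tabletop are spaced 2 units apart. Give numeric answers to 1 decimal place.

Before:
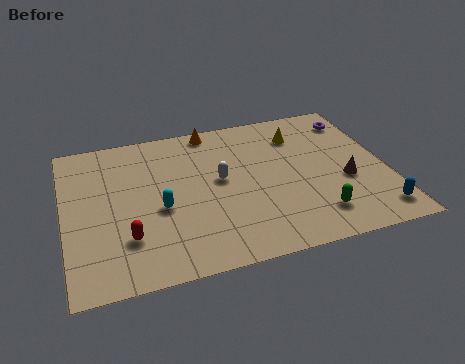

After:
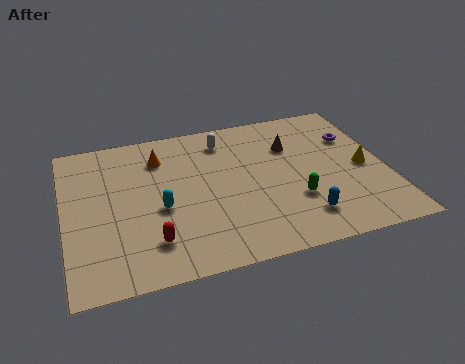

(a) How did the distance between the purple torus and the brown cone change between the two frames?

-1.5

They were about 4.3 units apart before and 2.8 after — 1.5 units closer together.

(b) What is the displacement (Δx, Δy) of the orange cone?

(-2.4, -1.4)

The orange cone started near (6.7, 9.0) and ended near (4.3, 7.6).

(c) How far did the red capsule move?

1.1

The red capsule moved from about (2.6, 2.7) to (3.6, 2.2), a distance of √(1.0² + 0.5²) ≈ 1.1.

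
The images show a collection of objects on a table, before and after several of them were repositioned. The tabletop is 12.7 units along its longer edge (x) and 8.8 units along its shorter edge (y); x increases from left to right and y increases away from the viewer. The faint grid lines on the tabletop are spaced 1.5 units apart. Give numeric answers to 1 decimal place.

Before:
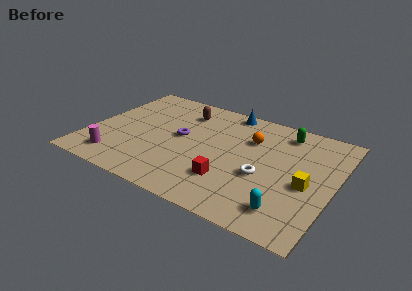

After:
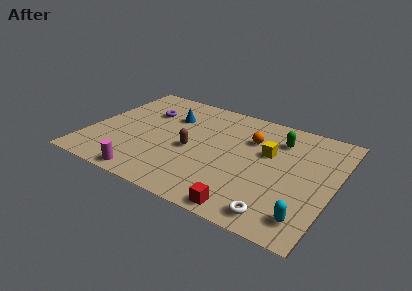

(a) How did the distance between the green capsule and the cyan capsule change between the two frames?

-0.3

Before: roughly 5.9 units apart; after: 5.6. That's 0.3 units closer together.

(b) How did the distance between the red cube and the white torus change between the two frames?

-0.4

Before: roughly 1.9 units apart; after: 1.5. That's 0.4 units closer together.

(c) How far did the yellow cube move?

2.7

The yellow cube moved from about (11.4, 3.8) to (9.2, 5.4), a distance of √(2.2² + 1.6²) ≈ 2.7.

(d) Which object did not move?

the orange sphere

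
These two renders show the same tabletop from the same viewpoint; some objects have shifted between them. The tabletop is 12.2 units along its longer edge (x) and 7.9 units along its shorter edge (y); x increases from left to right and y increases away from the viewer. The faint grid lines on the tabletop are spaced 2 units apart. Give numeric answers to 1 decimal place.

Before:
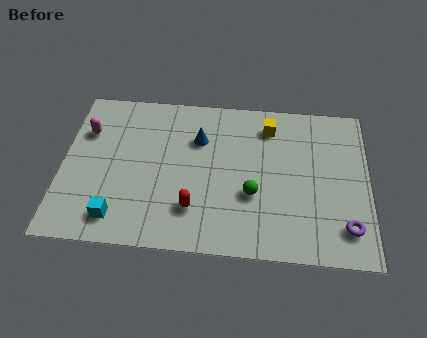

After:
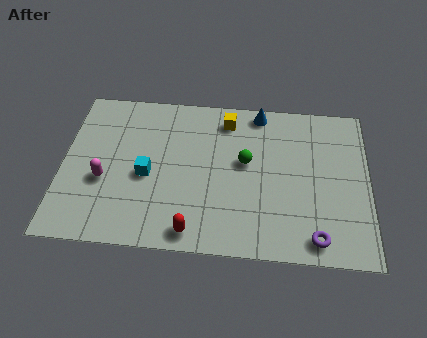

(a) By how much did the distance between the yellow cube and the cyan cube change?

-3.4

They were about 7.8 units apart before and 4.4 after — 3.4 units closer together.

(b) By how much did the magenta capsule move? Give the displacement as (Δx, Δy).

(0.8, -2.4)

From the two frames, the magenta capsule sits at roughly (0.9, 5.5) before and (1.7, 3.1) after.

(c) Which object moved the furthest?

the blue cone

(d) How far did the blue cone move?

2.9

From (5.4, 5.5) to (7.8, 7.1), the blue cone covered √(2.4² + 1.6²) ≈ 2.9 units.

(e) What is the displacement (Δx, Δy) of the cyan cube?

(1.1, 2.2)

From the two frames, the cyan cube sits at roughly (2.3, 1.3) before and (3.4, 3.5) after.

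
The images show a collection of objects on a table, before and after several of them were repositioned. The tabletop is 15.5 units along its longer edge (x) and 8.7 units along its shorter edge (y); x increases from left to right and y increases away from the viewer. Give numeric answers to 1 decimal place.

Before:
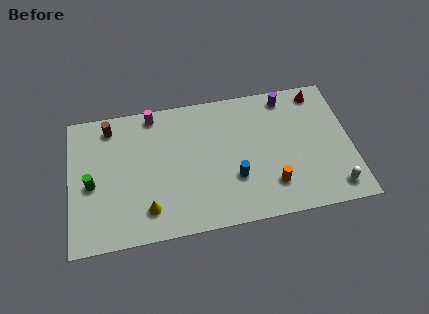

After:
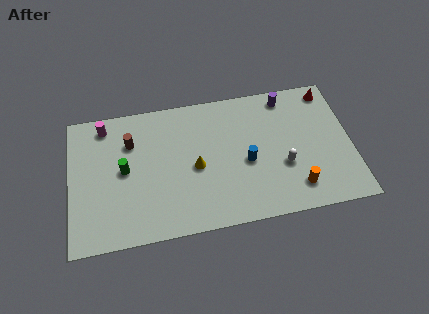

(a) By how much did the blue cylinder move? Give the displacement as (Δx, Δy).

(0.7, 0.9)

The blue cylinder was at about (9.0, 2.9) and moved to about (9.7, 3.8).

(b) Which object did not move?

the purple cylinder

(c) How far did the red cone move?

0.6

From (13.9, 7.6) to (14.5, 7.6), the red cone covered √(0.6² + 0.0²) ≈ 0.6 units.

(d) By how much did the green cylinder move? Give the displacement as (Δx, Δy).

(1.8, 0.6)

The green cylinder was at about (1.2, 3.9) and moved to about (3.0, 4.5).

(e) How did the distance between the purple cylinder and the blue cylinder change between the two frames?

-1.1

They were about 5.6 units apart before and 4.5 after — 1.1 units closer together.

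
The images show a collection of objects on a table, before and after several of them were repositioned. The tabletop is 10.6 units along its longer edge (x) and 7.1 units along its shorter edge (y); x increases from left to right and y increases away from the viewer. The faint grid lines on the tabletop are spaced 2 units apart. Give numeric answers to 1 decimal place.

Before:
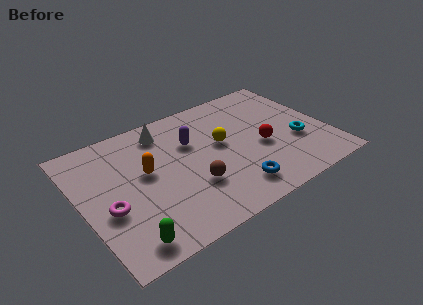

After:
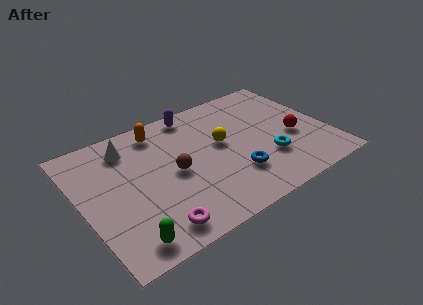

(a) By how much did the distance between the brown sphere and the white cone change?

-0.8

The distance was about 3.6 in the first image and 2.8 in the second, so they moved 0.8 units closer together.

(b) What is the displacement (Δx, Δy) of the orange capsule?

(0.9, 2.0)

From the two frames, the orange capsule sits at roughly (2.8, 4.0) before and (3.7, 6.0) after.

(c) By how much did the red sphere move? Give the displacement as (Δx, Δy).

(1.4, -0.1)

The red sphere started near (7.7, 3.0) and ended near (9.1, 2.9).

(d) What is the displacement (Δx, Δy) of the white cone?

(-1.6, -0.2)

The white cone was at about (3.9, 5.9) and moved to about (2.3, 5.7).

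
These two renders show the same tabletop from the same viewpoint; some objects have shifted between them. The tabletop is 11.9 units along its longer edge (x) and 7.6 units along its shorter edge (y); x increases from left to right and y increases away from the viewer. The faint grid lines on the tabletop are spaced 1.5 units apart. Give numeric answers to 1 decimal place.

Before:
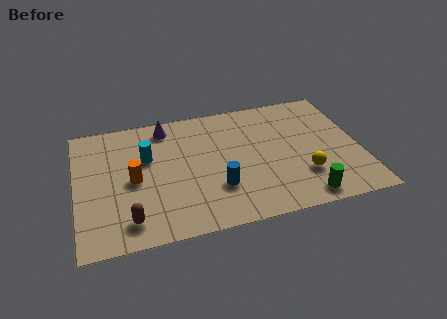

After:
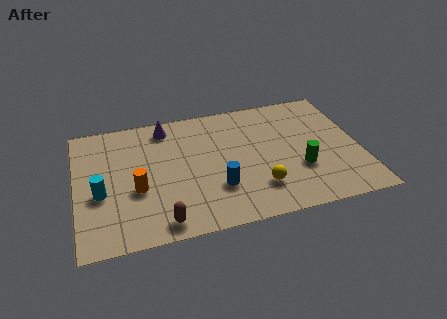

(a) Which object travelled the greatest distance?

the cyan cylinder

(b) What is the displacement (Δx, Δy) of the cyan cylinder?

(-2.0, -1.7)

From the two frames, the cyan cylinder sits at roughly (3.0, 4.8) before and (1.0, 3.1) after.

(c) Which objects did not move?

the blue cylinder and the purple cone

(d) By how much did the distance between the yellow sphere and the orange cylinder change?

-2.0

Before: roughly 7.1 units apart; after: 5.1. That's 2.0 units closer together.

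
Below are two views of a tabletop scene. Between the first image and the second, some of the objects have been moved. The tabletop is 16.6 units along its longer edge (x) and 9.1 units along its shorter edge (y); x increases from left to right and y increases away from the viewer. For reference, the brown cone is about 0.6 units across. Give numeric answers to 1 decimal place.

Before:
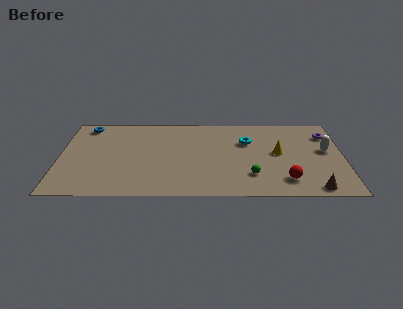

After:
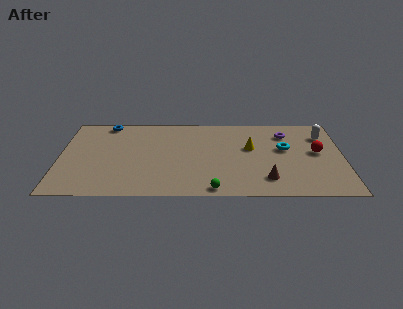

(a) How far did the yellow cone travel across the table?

1.7

From (12.8, 4.8) to (11.2, 5.4), the yellow cone covered √(1.6² + 0.6²) ≈ 1.7 units.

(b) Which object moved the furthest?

the red sphere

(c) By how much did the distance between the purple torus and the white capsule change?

+0.4

The distance was about 1.8 in the first image and 2.2 in the second, so they moved 0.4 units further apart.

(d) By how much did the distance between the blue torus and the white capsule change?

-1.5

Before: roughly 14.4 units apart; after: 12.9. That's 1.5 units closer together.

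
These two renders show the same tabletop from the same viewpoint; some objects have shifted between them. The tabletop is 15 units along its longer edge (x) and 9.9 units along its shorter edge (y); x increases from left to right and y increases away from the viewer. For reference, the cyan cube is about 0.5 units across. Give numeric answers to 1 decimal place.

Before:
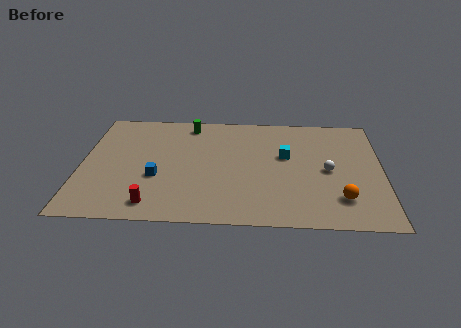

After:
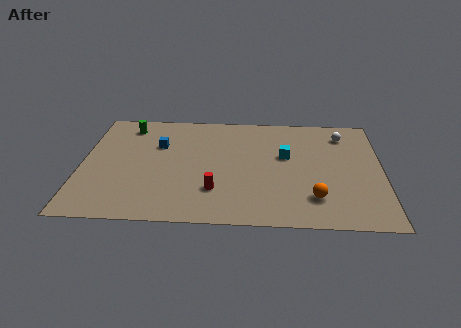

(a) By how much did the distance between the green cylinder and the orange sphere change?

+1.3

Before: roughly 9.9 units apart; after: 11.2. That's 1.3 units further apart.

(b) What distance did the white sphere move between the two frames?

3.4

From (12.3, 4.7) to (13.1, 8.0), the white sphere covered √(0.8² + 3.3²) ≈ 3.4 units.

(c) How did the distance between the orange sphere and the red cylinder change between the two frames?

-4.3

Before: roughly 9.2 units apart; after: 4.9. That's 4.3 units closer together.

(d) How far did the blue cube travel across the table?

2.9

The blue cube moved from about (3.8, 3.7) to (3.8, 6.6), a distance of √(0.0² + 2.9²) ≈ 2.9.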